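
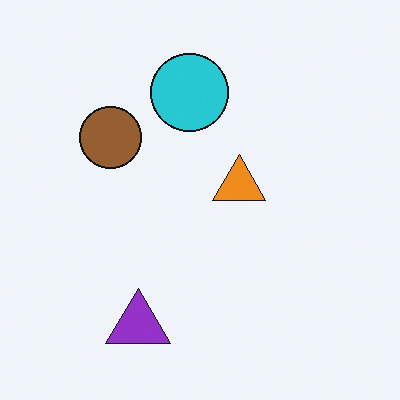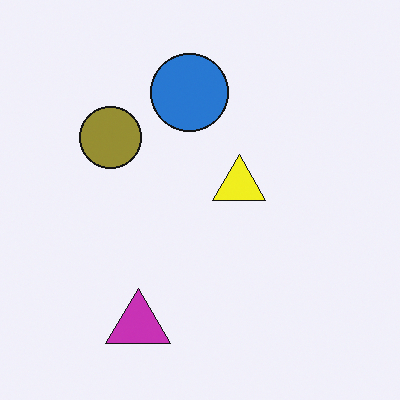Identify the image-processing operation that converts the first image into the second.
The transformation is: hue-shifted slightly.

Every shape's color has rotated by the same amount around the hue wheel — a uniform hue shift.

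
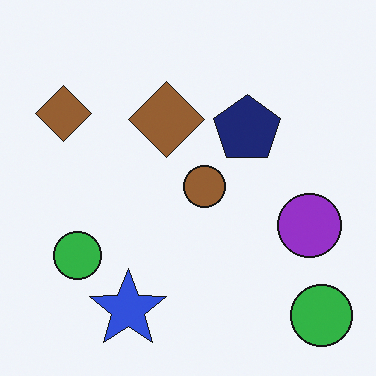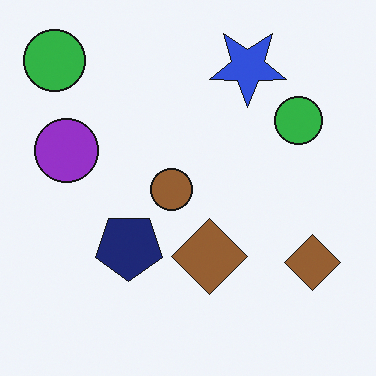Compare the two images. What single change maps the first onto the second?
The image was rotated 180°.

The blue star sits in the bottom of the first image and the top of the second — consistent with a whole-image 180° rotation.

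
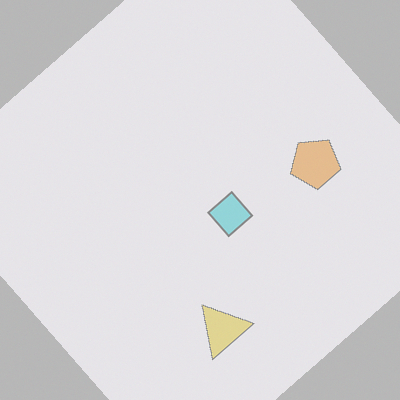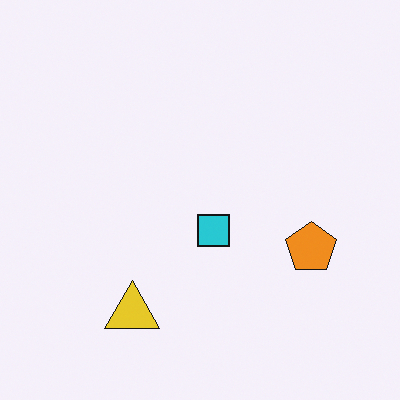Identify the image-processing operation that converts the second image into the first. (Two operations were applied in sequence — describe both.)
It was rotated counter-clockwise by a large amount — several tens of degrees, then washed out (contrast reduced).

Every shape is tilted by the same angle and the image corners show triangular fill wedges — a whole-image rotation by a non-right angle. Tones are pushed toward mid-grey across the whole image — a global contrast change.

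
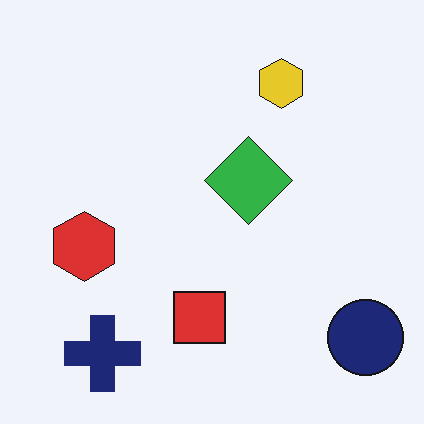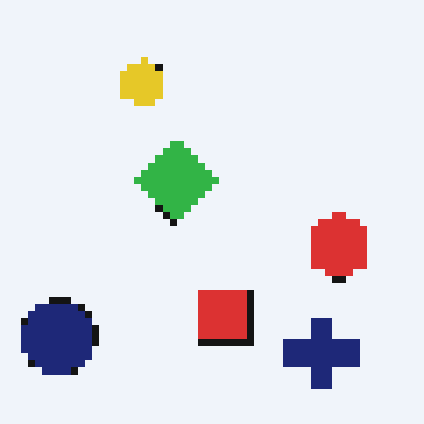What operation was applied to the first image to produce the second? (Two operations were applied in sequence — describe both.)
Pixelated into visible square blocks, then flipped horizontally (left ↔ right).

Shapes are reduced to large square blocks; fine edges and outlines are lost — a downscale-then-upscale (mosaic) effect. The navy circle is in the bottom-right of the first image and the bottom-left of the second — shapes on opposite sides of the vertical midline have swapped in a mirror flip.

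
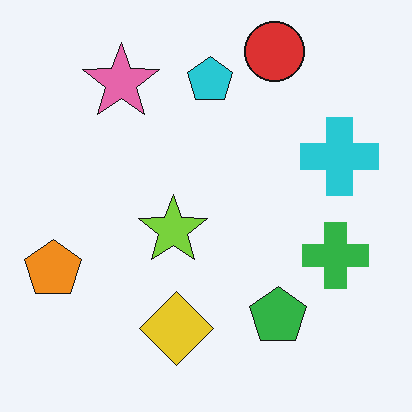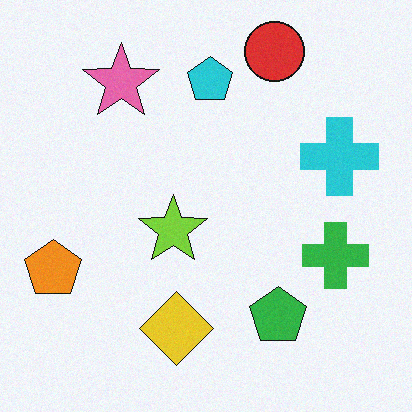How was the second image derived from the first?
The transformation is: degraded with a light layer of grain.

Random speckle covers the whole image, including the flat background.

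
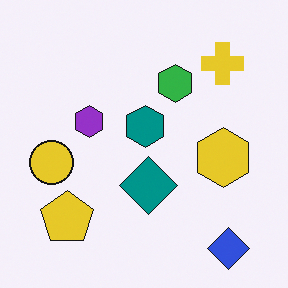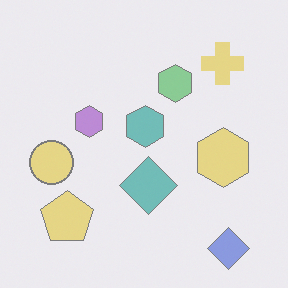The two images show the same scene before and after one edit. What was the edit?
It was washed out (contrast reduced).

Tones are pushed toward mid-grey across the whole image — a global contrast change.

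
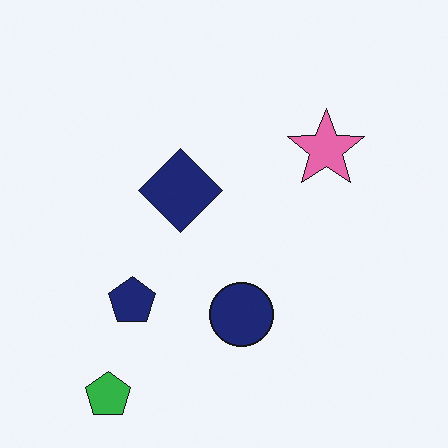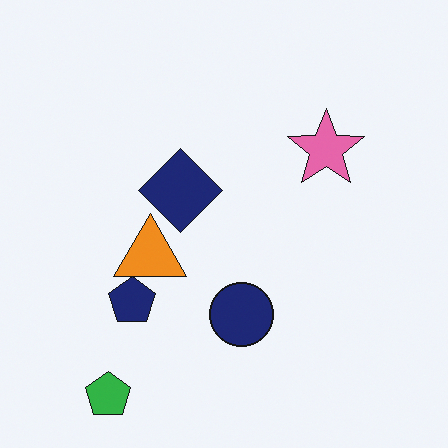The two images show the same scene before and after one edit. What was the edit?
It was overlaid with an additional orange triangle.

An orange triangle appears in the second image that is absent from the first.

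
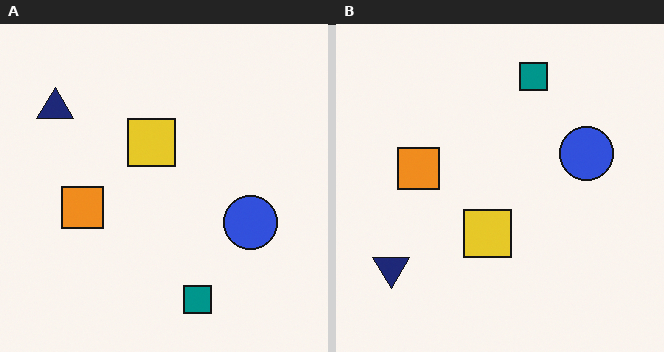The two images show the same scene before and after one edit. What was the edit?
Flipped vertically (top ↔ bottom).

The teal square is in the bottom of the left (A) image and the top of the right (B) — shapes on opposite sides of the horizontal midline have swapped in a mirror flip.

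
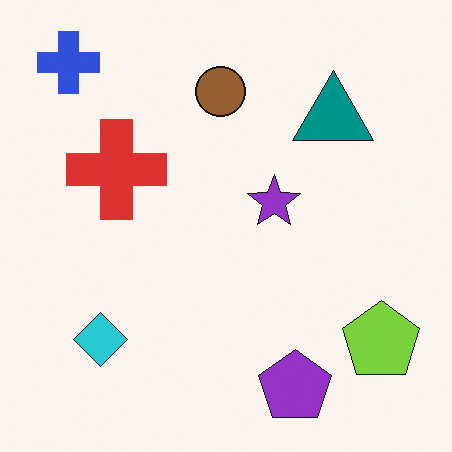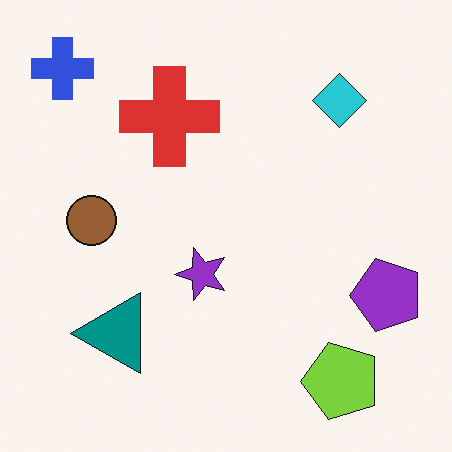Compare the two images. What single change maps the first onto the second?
The second image is the first transposed (reflected across the top-left ↔ bottom-right diagonal).

Shapes have swapped their row and column positions — what was in the top-right is now in the bottom-left — a diagonal reflection.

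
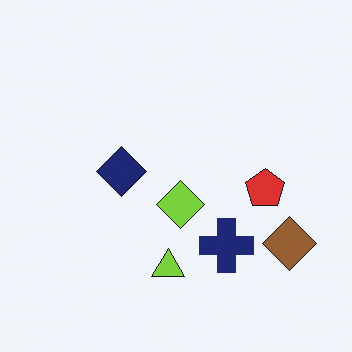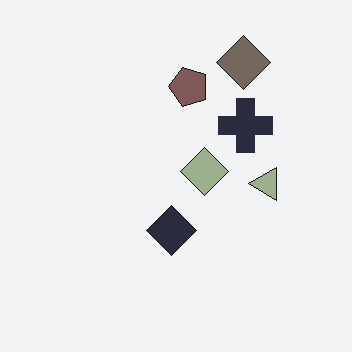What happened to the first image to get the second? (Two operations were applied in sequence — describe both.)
The second image is the first made much more muted (saturation change), then rotated 90° counter-clockwise.

All colors are more muted and greyish — a global saturation change. The brown diamond sits in the bottom-right of the first image and the top-right of the second — consistent with a whole-image 90° counter-clockwise rotation.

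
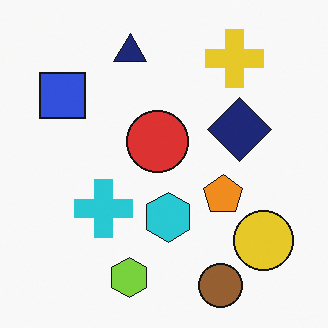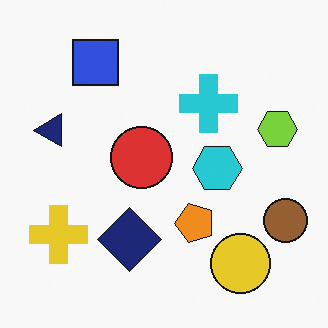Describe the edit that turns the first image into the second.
It was transposed (reflected across the top-left ↔ bottom-right diagonal).

Shapes have swapped their row and column positions — what was in the top-right is now in the bottom-left — a diagonal reflection.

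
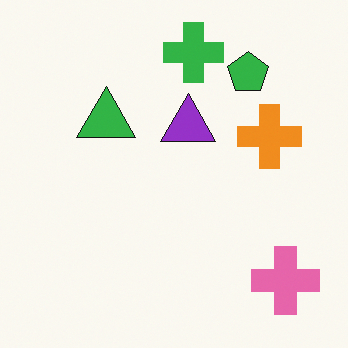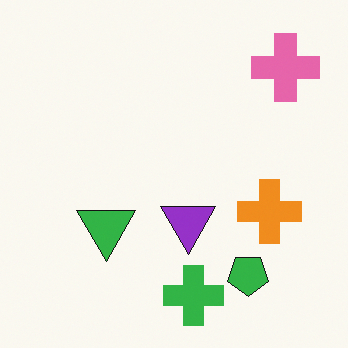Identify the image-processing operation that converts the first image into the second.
Flipped vertically (top ↔ bottom).

The green cross is in the top of the first image and the bottom of the second — shapes on opposite sides of the horizontal midline have swapped in a mirror flip.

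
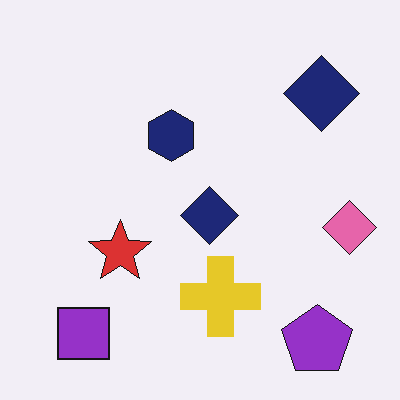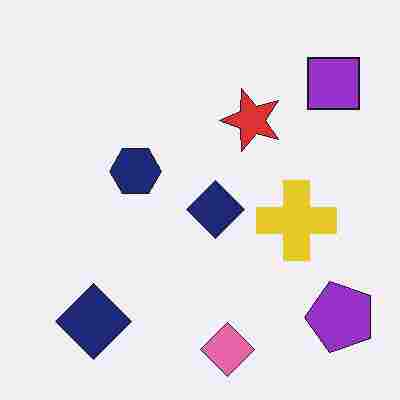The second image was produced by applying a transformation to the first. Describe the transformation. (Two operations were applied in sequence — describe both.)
Heavily JPEG-compressed with obvious blocking artifacts, then transposed (reflected across the top-left ↔ bottom-right diagonal).

Blocky 8×8 compression artifacts appear around shape edges and the flat background shows ringing — characteristic JPEG degradation. Shapes have swapped their row and column positions — what was in the top-right is now in the bottom-left — a diagonal reflection.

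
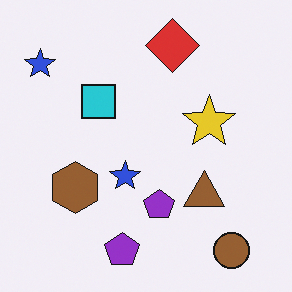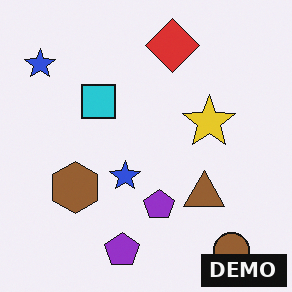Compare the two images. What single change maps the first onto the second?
Watermarked with the text "DEMO" in the lower-right corner.

A dark label reading "DEMO" appears in the lower-right corner.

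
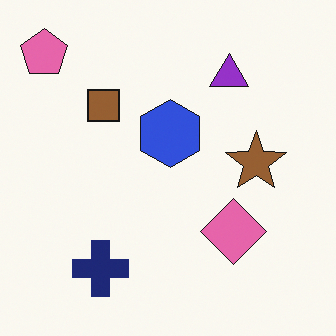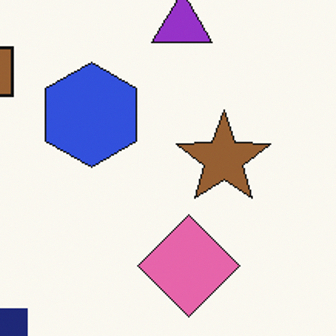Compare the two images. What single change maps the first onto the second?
Cropped to a modestly smaller region and rescaled.

The visible shapes are larger and the field of view is narrower; shapes near the original edges may be partly or wholly outside the frame — a crop-and-rescale.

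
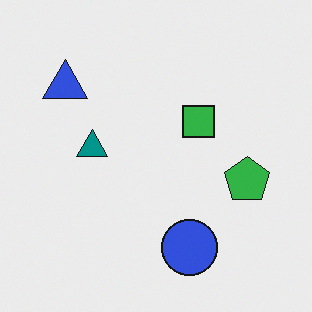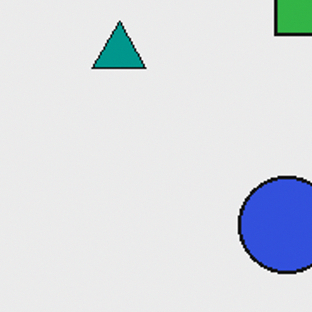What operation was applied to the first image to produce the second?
The second image is the first cropped to a noticeably smaller region and rescaled.

The visible shapes are larger and the field of view is narrower; shapes near the original edges may be partly or wholly outside the frame — a crop-and-rescale.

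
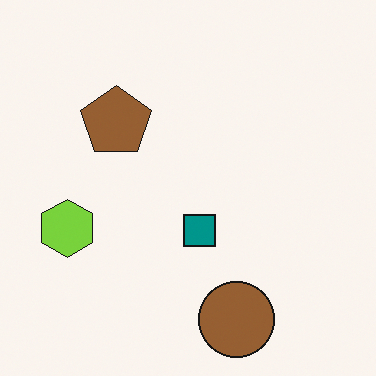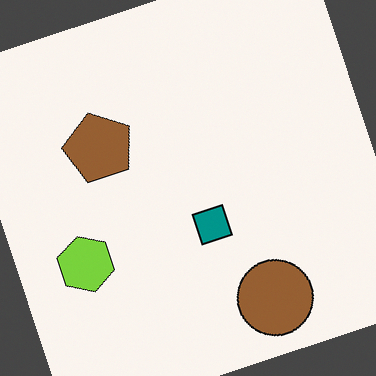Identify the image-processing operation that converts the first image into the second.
Rotated counter-clockwise by a moderate amount.

Every shape is tilted by the same angle and the image corners show triangular fill wedges — a whole-image rotation by a non-right angle.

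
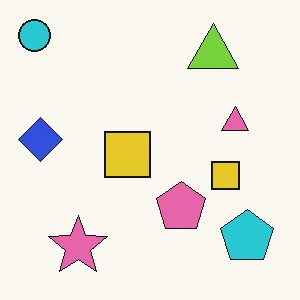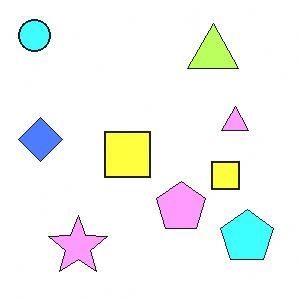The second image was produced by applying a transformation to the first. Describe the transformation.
The transformation is: brightened a lot.

Every pixel — background and shapes alike — is uniformly brightened.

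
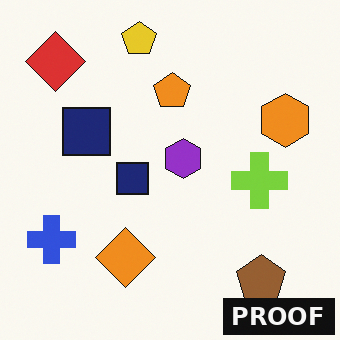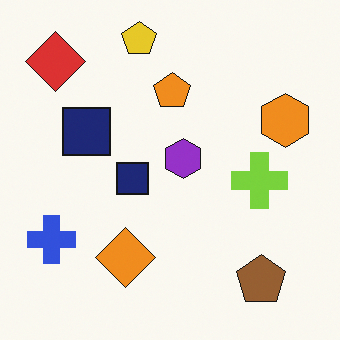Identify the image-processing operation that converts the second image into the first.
The transformation is: watermarked with the text "PROOF" in the lower-right corner.

A dark label reading "PROOF" appears in the lower-right corner.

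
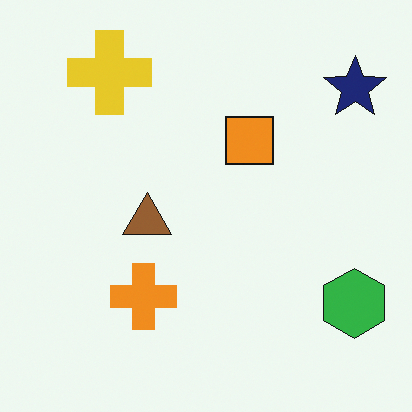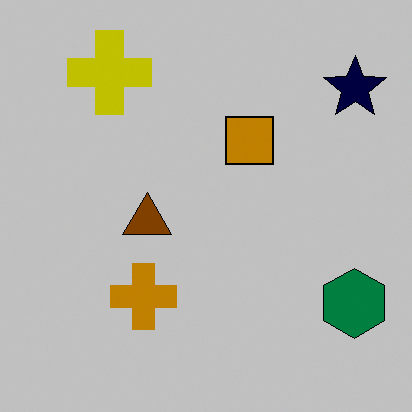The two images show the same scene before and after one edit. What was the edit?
Aggressively posterized.

Each flat color has snapped to a coarser quantized level — most visibly, the near-white background has dropped to a flat grey.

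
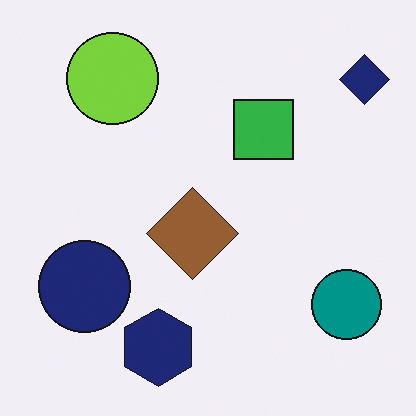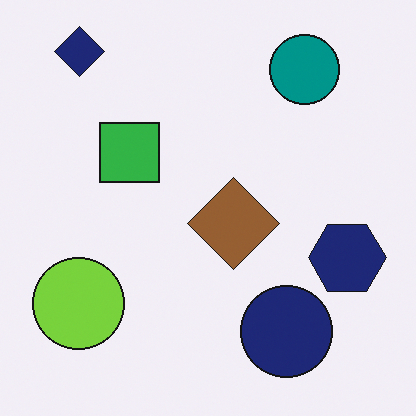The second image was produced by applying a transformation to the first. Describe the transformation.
The second image is the first rotated 90° counter-clockwise.

The navy diamond sits in the top-right of the first image and the top-left of the second — consistent with a whole-image 90° counter-clockwise rotation.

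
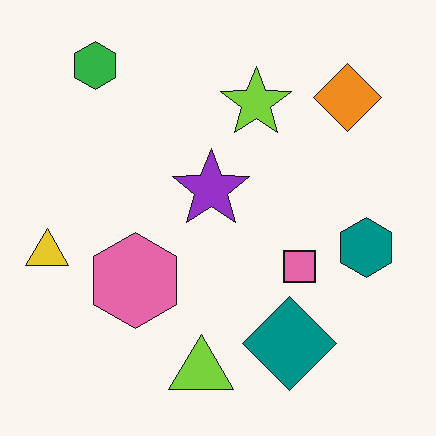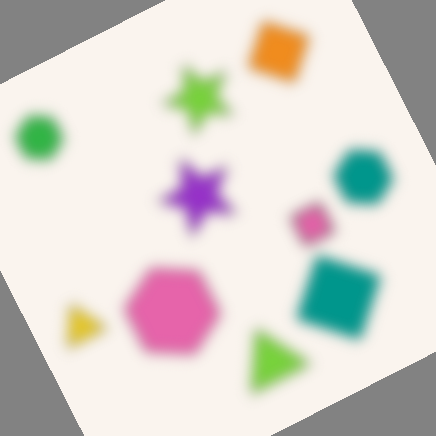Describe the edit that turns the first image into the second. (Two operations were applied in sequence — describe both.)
It was strongly gaussian-blurred, then rotated counter-clockwise by a moderate amount.

Shape edges and outlines are uniformly softened across the whole image. Every shape is tilted by the same angle and the image corners show triangular fill wedges — a whole-image rotation by a non-right angle.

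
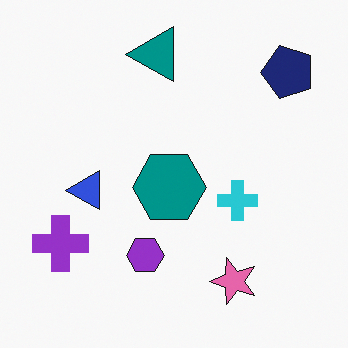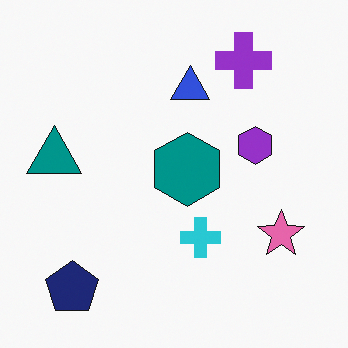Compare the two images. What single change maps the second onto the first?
The image was transposed (reflected across the top-left ↔ bottom-right diagonal).

Shapes have swapped their row and column positions — what was in the top-right is now in the bottom-left — a diagonal reflection.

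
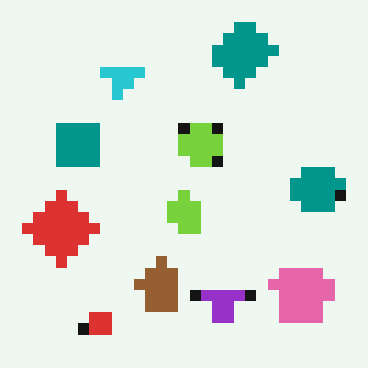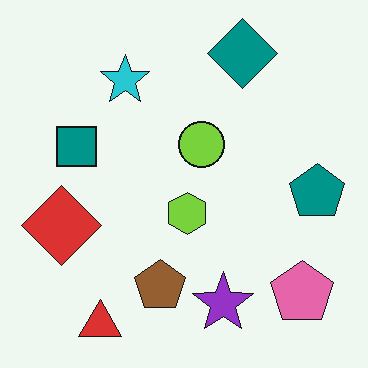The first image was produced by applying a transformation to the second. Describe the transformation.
Coarsely pixelated.

Shapes are reduced to large square blocks; fine edges and outlines are lost — a downscale-then-upscale (mosaic) effect.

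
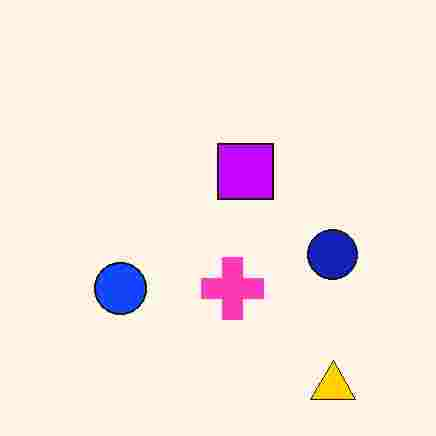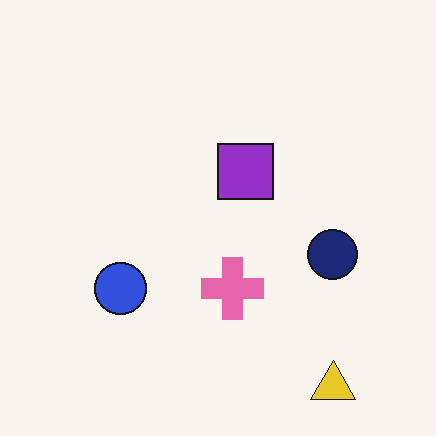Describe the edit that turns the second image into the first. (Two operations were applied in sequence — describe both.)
This is the original image heavily oversaturated, then heavily JPEG-compressed with obvious blocking artifacts.

All colors are more vivid — a global saturation change. Blocky 8×8 compression artifacts appear around shape edges and the flat background shows ringing — characteristic JPEG degradation.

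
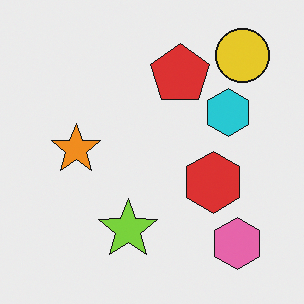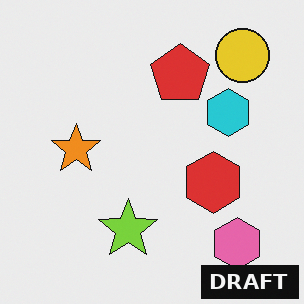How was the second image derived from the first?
The image was watermarked with the text "DRAFT" in the lower-right corner.

A dark label reading "DRAFT" appears in the lower-right corner.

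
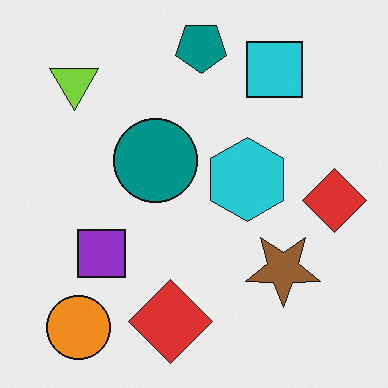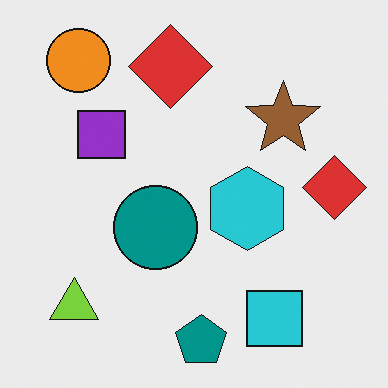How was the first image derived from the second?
The first image is the second flipped vertically (top ↔ bottom).

The teal pentagon is in the bottom of the second image and the top of the first — shapes on opposite sides of the horizontal midline have swapped in a mirror flip.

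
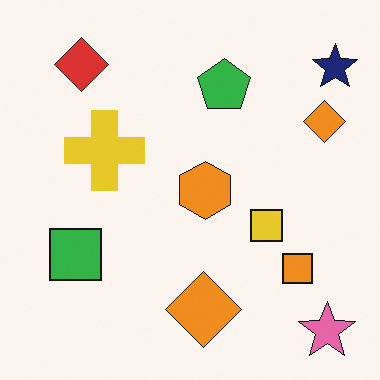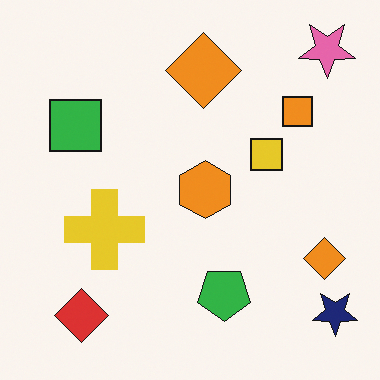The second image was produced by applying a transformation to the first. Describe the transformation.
The second image is the first flipped vertically (top ↔ bottom).

The pink star is in the bottom-right of the first image and the top-right of the second — shapes on opposite sides of the horizontal midline have swapped in a mirror flip.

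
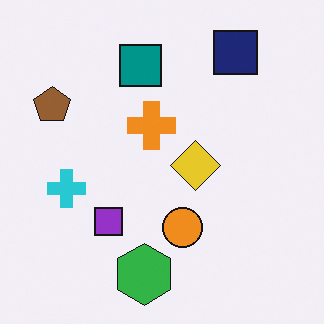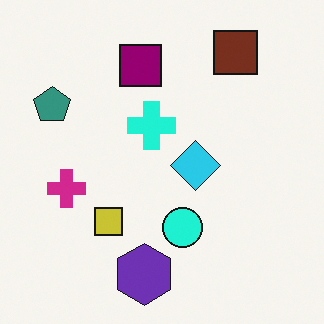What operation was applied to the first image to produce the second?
This is the original image hue-shifted by a moderate amount.

Every shape's color has rotated by the same amount around the hue wheel — a uniform hue shift.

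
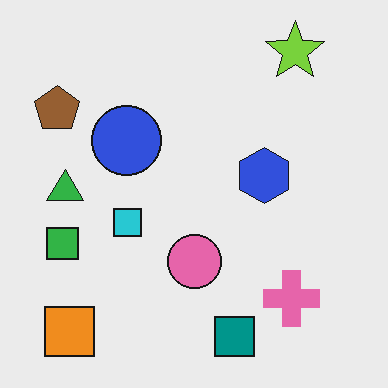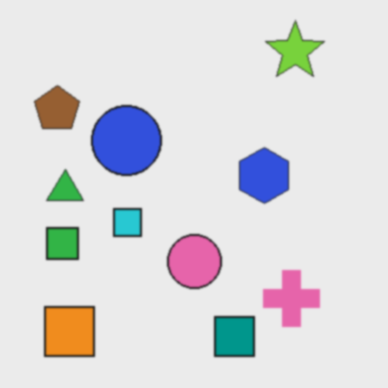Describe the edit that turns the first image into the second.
It was given a subtle gaussian blur.

Shape edges and outlines are uniformly softened across the whole image.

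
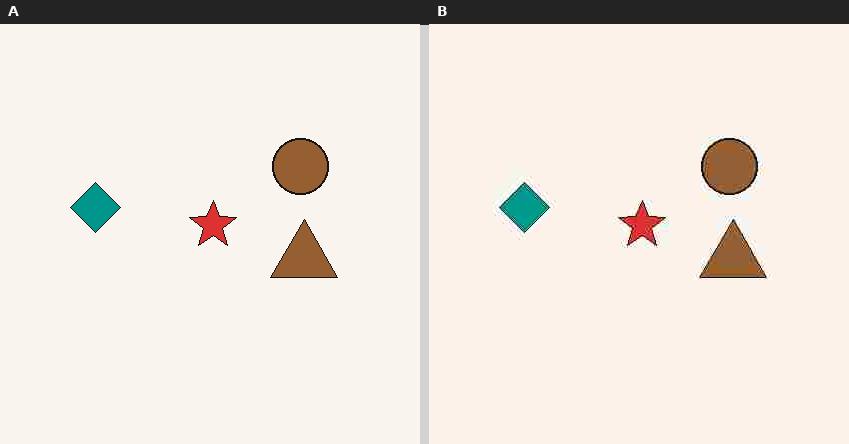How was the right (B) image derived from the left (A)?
This is the original image heavily JPEG-compressed with obvious blocking artifacts.

Blocky 8×8 compression artifacts appear around shape edges and the flat background shows ringing — characteristic JPEG degradation.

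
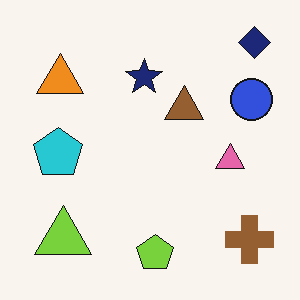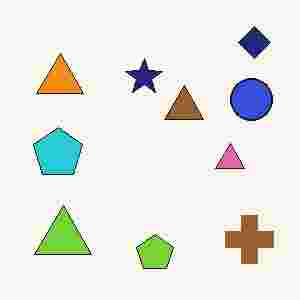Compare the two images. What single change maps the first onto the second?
This is the original image degraded with heavy JPEG compression.

Blocky 8×8 compression artifacts appear around shape edges and the flat background shows ringing — characteristic JPEG degradation.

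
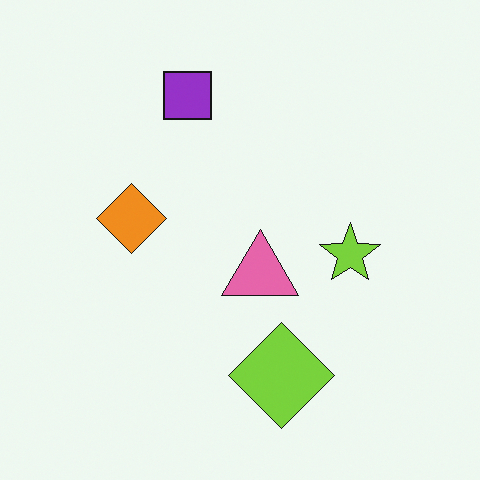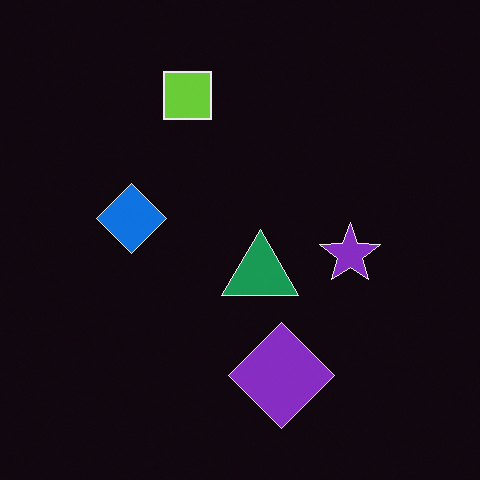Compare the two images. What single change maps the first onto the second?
The second image is the first color-inverted (negative).

The light background has become dark and every shape's color is its complement — a photographic negative.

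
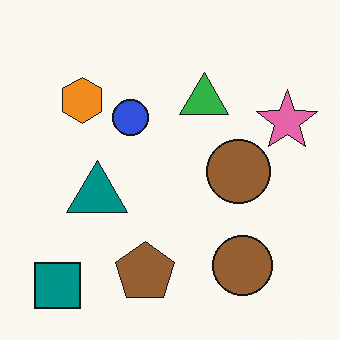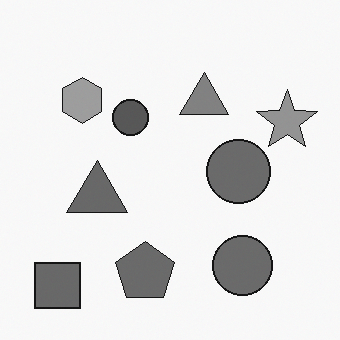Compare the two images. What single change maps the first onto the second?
The image was converted to grayscale.

All color is removed — every shape is now a shade of grey.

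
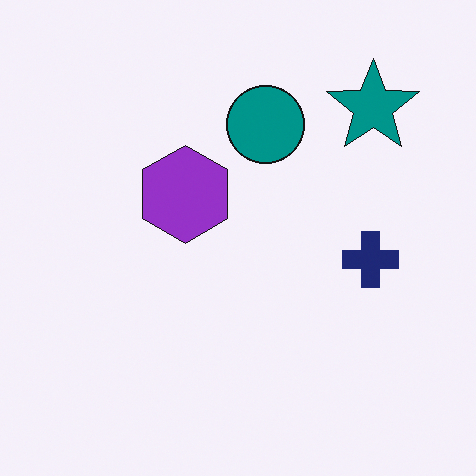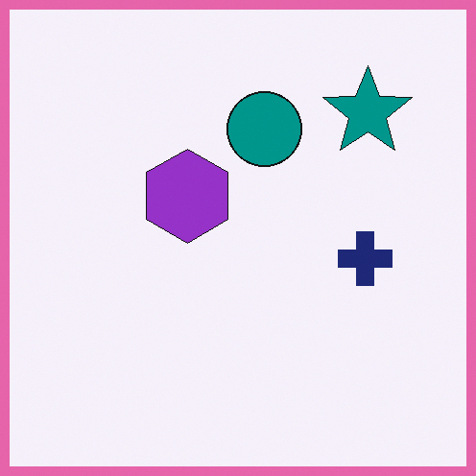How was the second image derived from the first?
The image was framed with a pink border.

A solid pink frame runs around the edge of the second image, with the content slightly shrunk inside it.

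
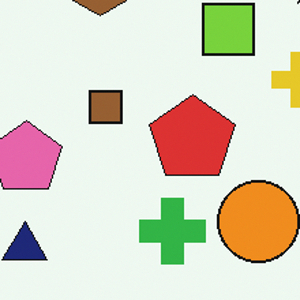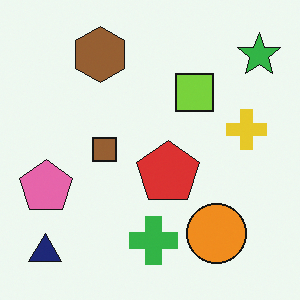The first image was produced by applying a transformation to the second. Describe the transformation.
This is the original image cropped slightly and scaled back up.

The visible shapes are larger and the field of view is narrower; shapes near the original edges may be partly or wholly outside the frame — a crop-and-rescale.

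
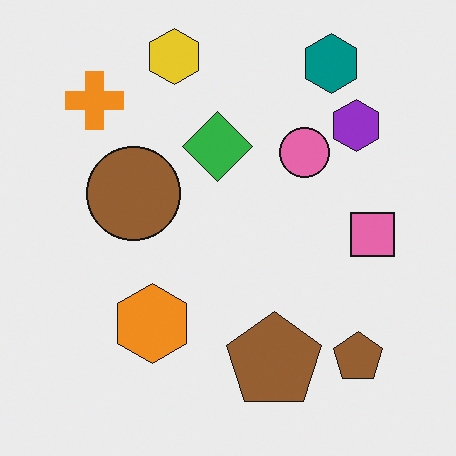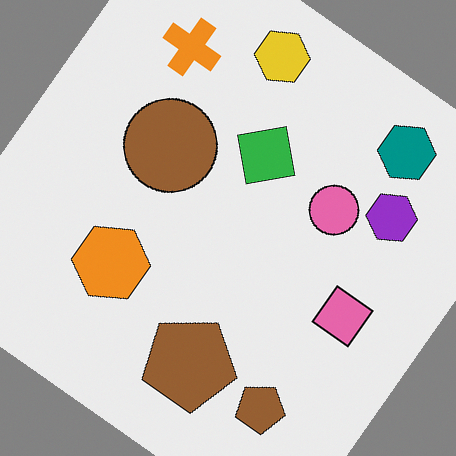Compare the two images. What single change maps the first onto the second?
The transformation is: rotated clockwise by a large amount — several tens of degrees.

Every shape is tilted by the same angle and the image corners show triangular fill wedges — a whole-image rotation by a non-right angle.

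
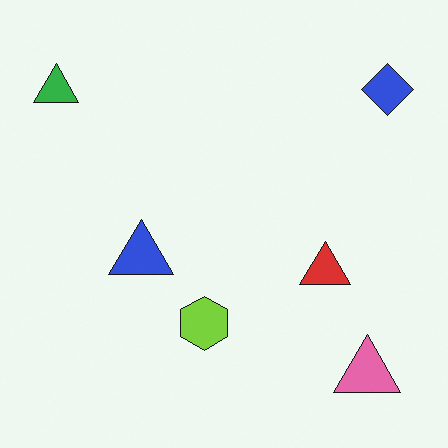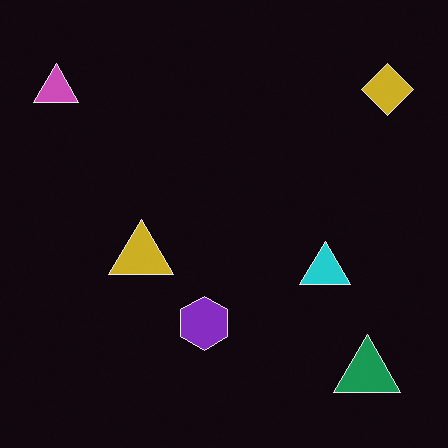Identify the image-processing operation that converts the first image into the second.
The second image is the first color-inverted (negative).

The light background has become dark and every shape's color is its complement — a photographic negative.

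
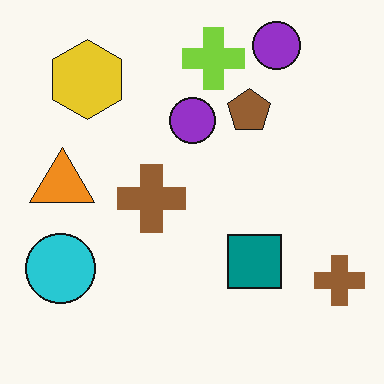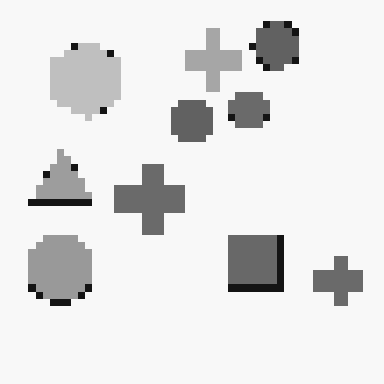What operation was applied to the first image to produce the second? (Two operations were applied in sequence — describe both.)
This is the original image converted to grayscale, then moderately pixelated.

All color is removed — every shape is now a shade of grey. Shapes are reduced to large square blocks; fine edges and outlines are lost — a downscale-then-upscale (mosaic) effect.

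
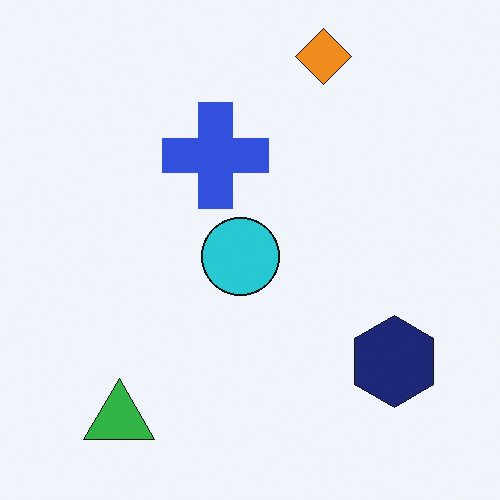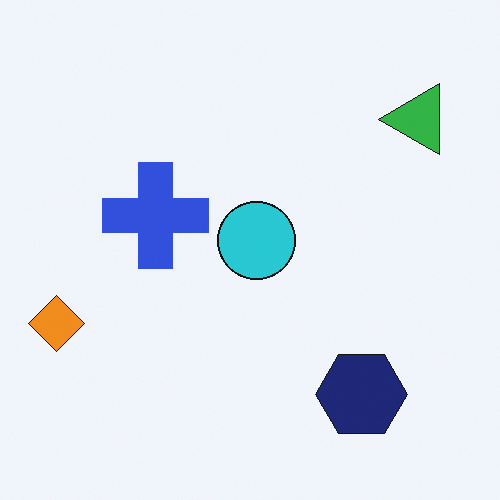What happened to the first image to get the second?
The transformation is: transposed (reflected across the top-left ↔ bottom-right diagonal).

Shapes have swapped their row and column positions — what was in the top-right is now in the bottom-left — a diagonal reflection.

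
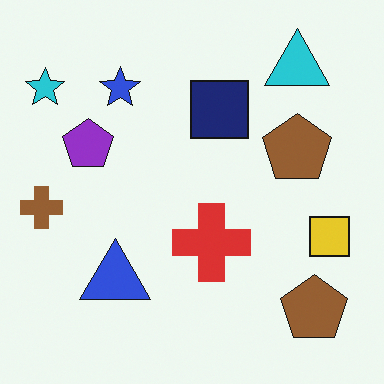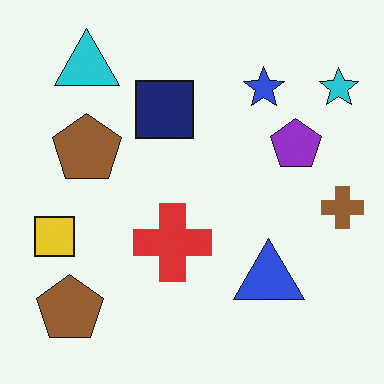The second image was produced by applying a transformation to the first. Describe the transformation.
Flipped horizontally (left ↔ right).

The brown cross is in the left of the first image and the right of the second — shapes on opposite sides of the vertical midline have swapped in a mirror flip.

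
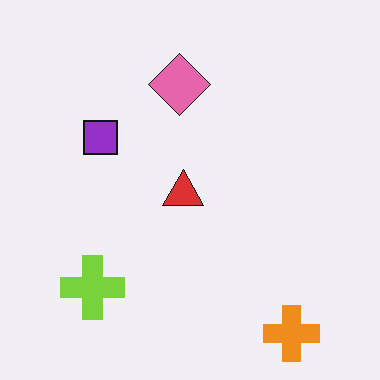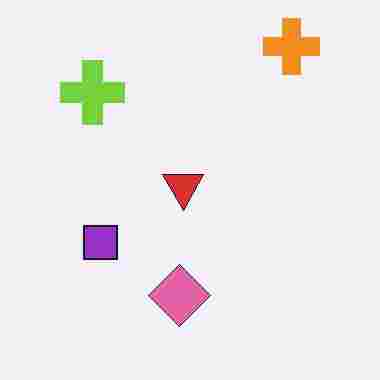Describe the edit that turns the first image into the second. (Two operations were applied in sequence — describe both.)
This is the original image flipped vertically (top ↔ bottom), then degraded with heavy JPEG compression.

The orange cross is in the bottom-right of the first image and the top-right of the second — shapes on opposite sides of the horizontal midline have swapped in a mirror flip. Blocky 8×8 compression artifacts appear around shape edges and the flat background shows ringing — characteristic JPEG degradation.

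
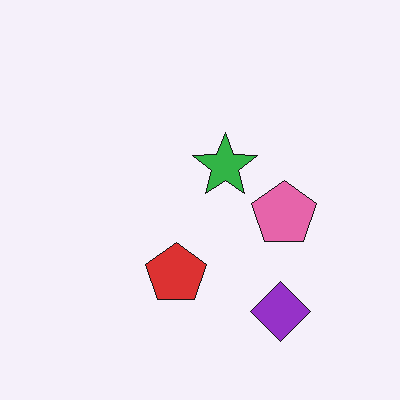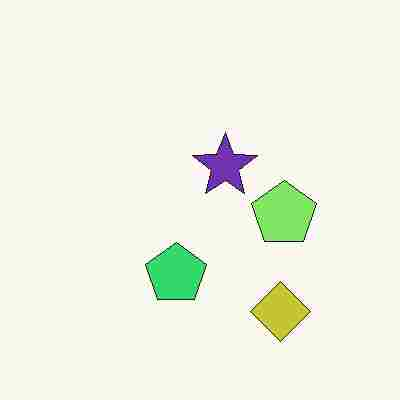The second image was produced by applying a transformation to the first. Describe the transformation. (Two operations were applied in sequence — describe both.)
It was hue-shifted by a moderate amount, then heavily JPEG-compressed with obvious blocking artifacts.

Every shape's color has rotated by the same amount around the hue wheel — a uniform hue shift. Blocky 8×8 compression artifacts appear around shape edges and the flat background shows ringing — characteristic JPEG degradation.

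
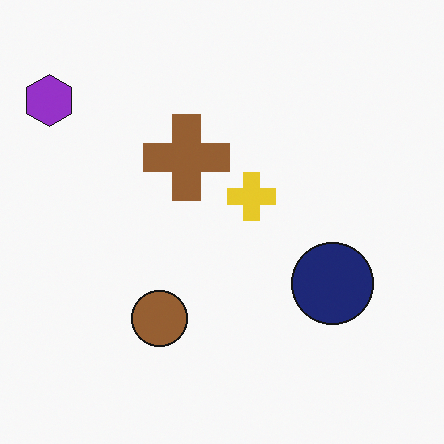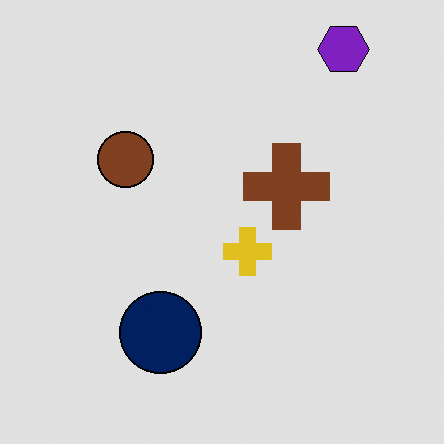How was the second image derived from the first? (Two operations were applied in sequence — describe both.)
The second image is the first rotated 90° clockwise, then posterized to a reduced palette.

The purple hexagon sits in the top-left of the first image and the top-right of the second — consistent with a whole-image 90° clockwise rotation. Each flat color has snapped to a coarser quantized level — most visibly, the near-white background has dropped to a flat grey.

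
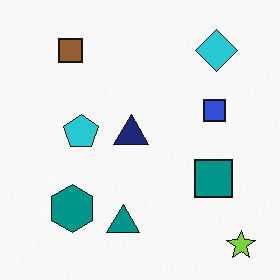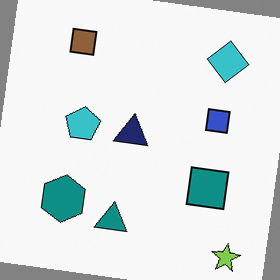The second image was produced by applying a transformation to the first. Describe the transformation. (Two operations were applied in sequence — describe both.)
The transformation is: slightly desaturated, then rotated clockwise by a small amount.

All colors are more muted and greyish — a global saturation change. Every shape is tilted by the same angle and the image corners show triangular fill wedges — a whole-image rotation by a non-right angle.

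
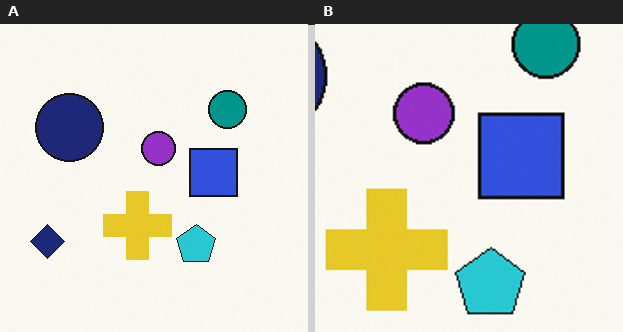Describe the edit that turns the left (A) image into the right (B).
It was cropped to a noticeably smaller region and rescaled.

The visible shapes are larger and the field of view is narrower; shapes near the original edges may be partly or wholly outside the frame — a crop-and-rescale.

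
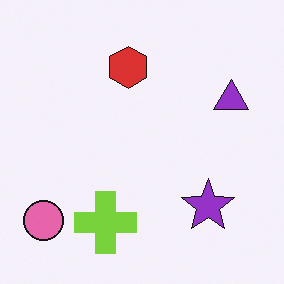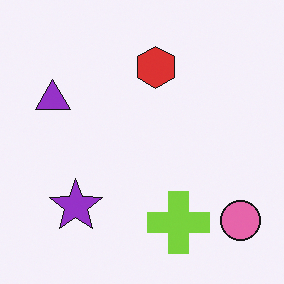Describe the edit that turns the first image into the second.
The transformation is: flipped horizontally (left ↔ right).

The pink circle is in the bottom-left of the first image and the bottom-right of the second — shapes on opposite sides of the vertical midline have swapped in a mirror flip.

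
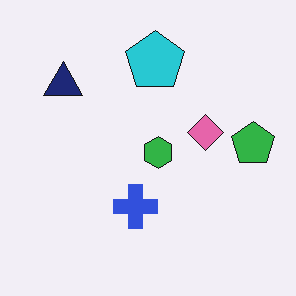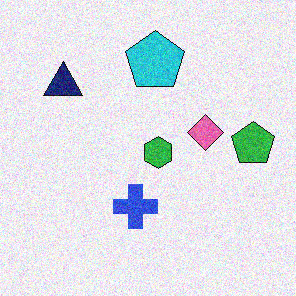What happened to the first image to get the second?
This is the original image degraded with visible gaussian noise.

Random speckle covers the whole image, including the flat background.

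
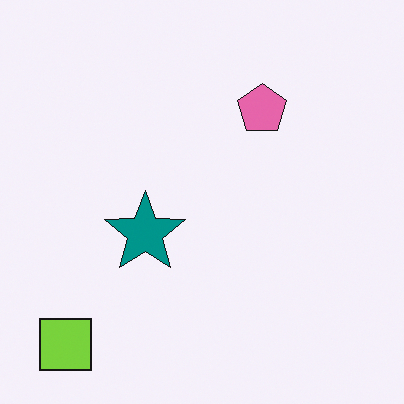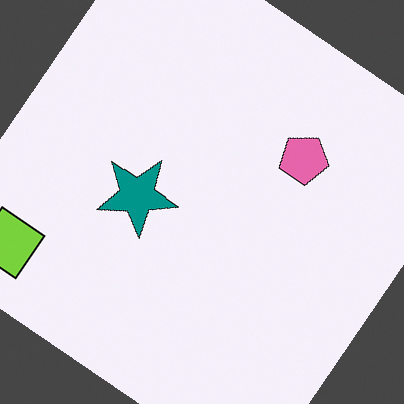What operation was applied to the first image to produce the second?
Rotated clockwise by a large amount — several tens of degrees.

Every shape is tilted by the same angle and the image corners show triangular fill wedges — a whole-image rotation by a non-right angle.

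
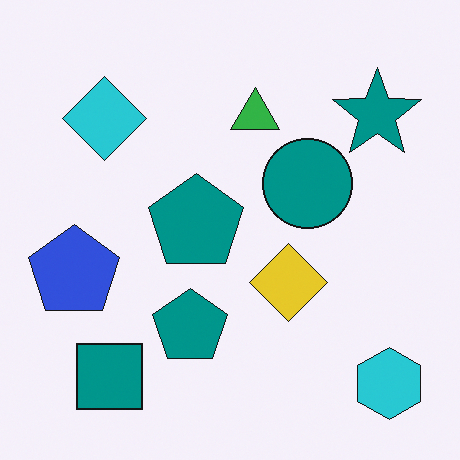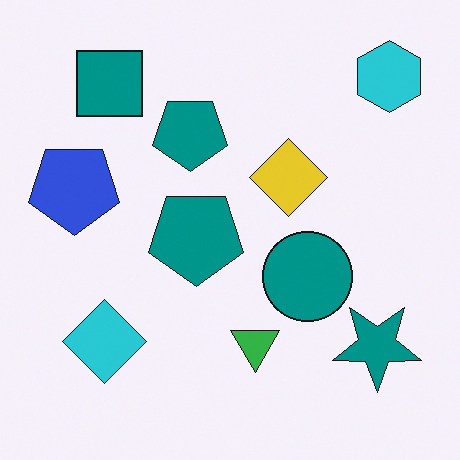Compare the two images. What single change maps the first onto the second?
The transformation is: flipped vertically (top ↔ bottom).

The cyan hexagon is in the bottom-right of the first image and the top-right of the second — shapes on opposite sides of the horizontal midline have swapped in a mirror flip.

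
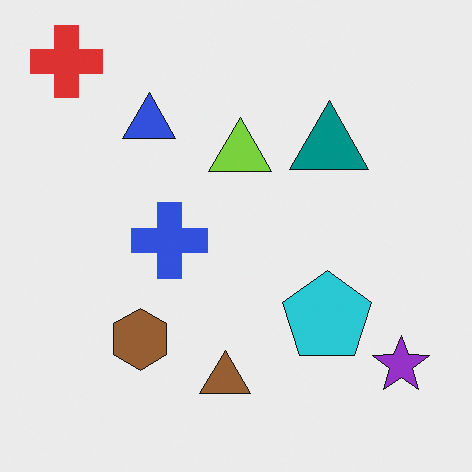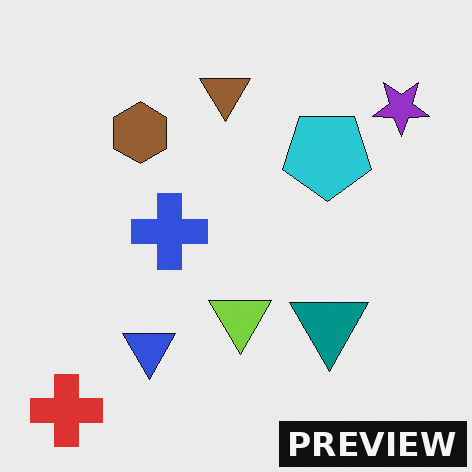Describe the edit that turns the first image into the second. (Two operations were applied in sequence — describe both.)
The transformation is: flipped vertically (top ↔ bottom), then watermarked with the text "PREVIEW" in the lower-right corner.

The red cross is in the top-left of the first image and the bottom-left of the second — shapes on opposite sides of the horizontal midline have swapped in a mirror flip. A dark label reading "PREVIEW" appears in the lower-right corner.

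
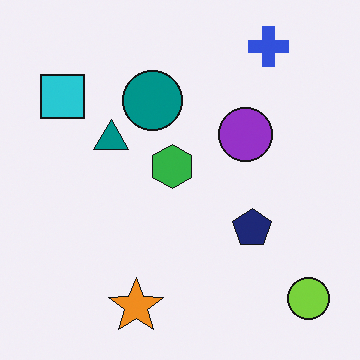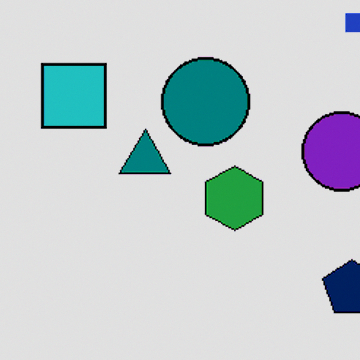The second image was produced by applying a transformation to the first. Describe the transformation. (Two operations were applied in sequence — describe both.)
The second image is the first cropped to a modestly smaller region and rescaled, then moderately posterized.

The visible shapes are larger and the field of view is narrower; shapes near the original edges may be partly or wholly outside the frame — a crop-and-rescale. Each flat color has snapped to a coarser quantized level — most visibly, the near-white background has dropped to a flat grey.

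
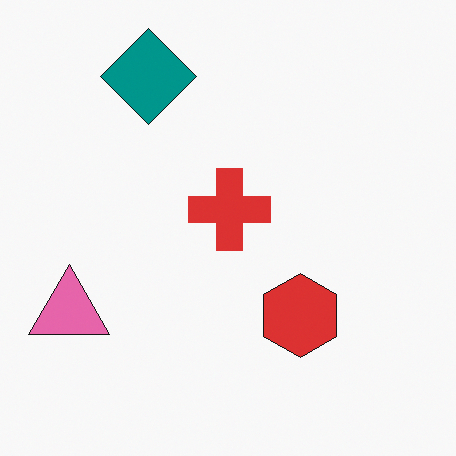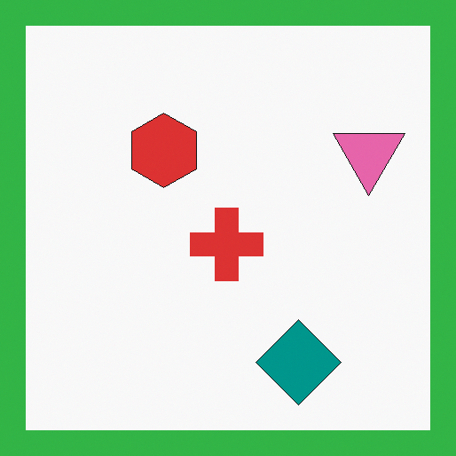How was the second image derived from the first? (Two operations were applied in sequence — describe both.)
Rotated 180°, then framed with a green border.

The pink triangle sits in the bottom-left of the first image and the top-right of the second — consistent with a whole-image 180° rotation. A solid green frame runs around the edge of the second image, with the content slightly shrunk inside it.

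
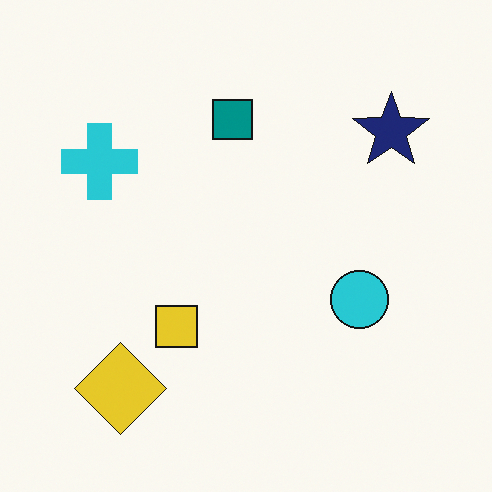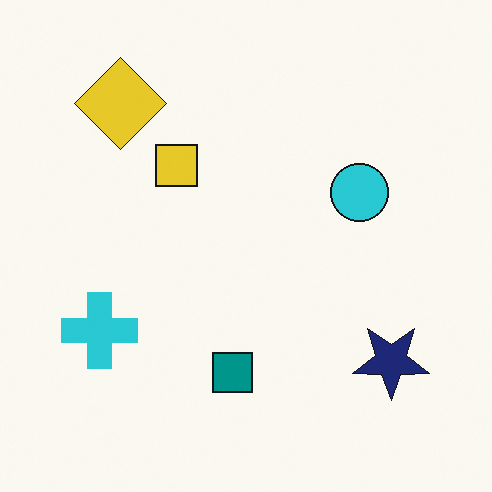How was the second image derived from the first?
It was flipped vertically (top ↔ bottom).

The yellow diamond is in the bottom-left of the first image and the top-left of the second — shapes on opposite sides of the horizontal midline have swapped in a mirror flip.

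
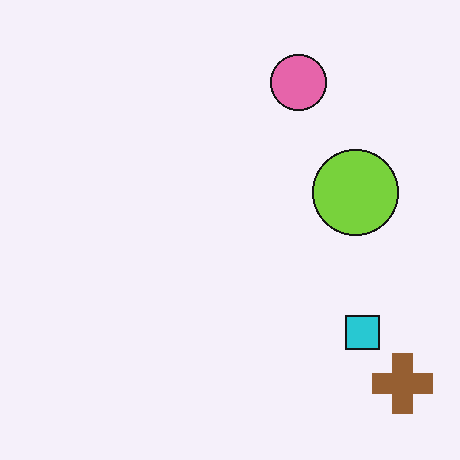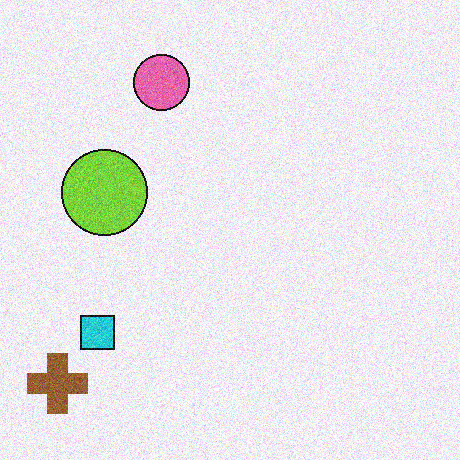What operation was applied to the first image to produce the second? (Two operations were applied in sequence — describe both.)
The second image is the first degraded with moderate additive noise, then flipped horizontally (left ↔ right).

Random speckle covers the whole image, including the flat background. The brown cross is in the bottom-right of the first image and the bottom-left of the second — shapes on opposite sides of the vertical midline have swapped in a mirror flip.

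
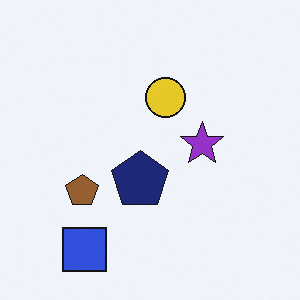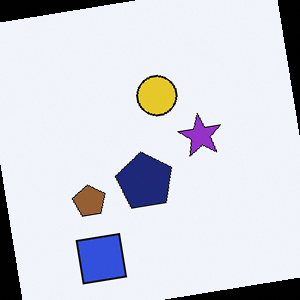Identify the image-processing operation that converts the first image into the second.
It was rotated counter-clockwise by a slight angle.

Every shape is tilted by the same angle and the image corners show triangular fill wedges — a whole-image rotation by a non-right angle.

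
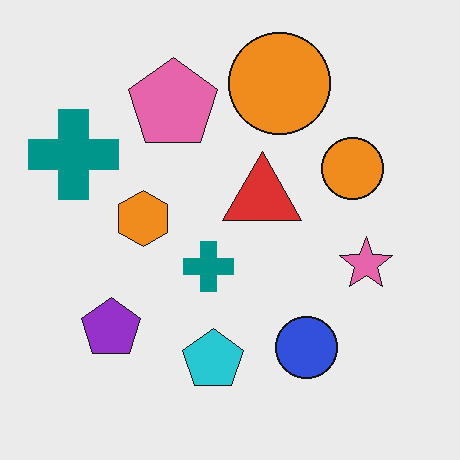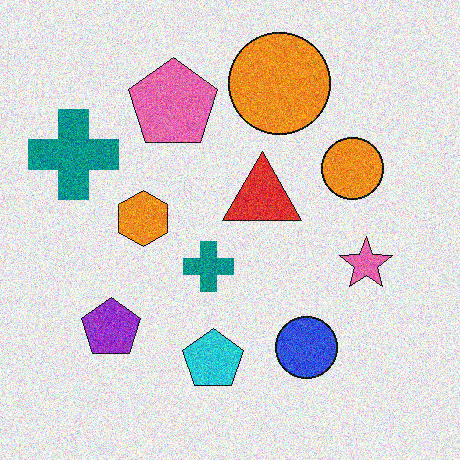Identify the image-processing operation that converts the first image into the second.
The transformation is: degraded with moderate additive noise.

Random speckle covers the whole image, including the flat background.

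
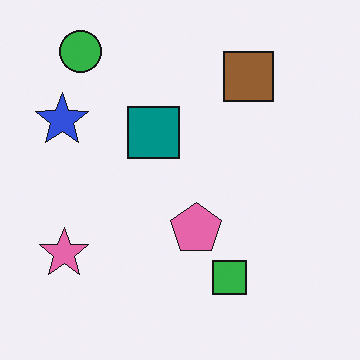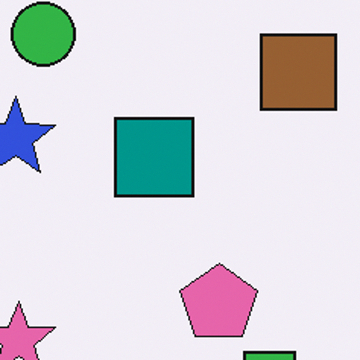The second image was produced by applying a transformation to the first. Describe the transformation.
The second image is the first cropped slightly and scaled back up.

The visible shapes are larger and the field of view is narrower; shapes near the original edges may be partly or wholly outside the frame — a crop-and-rescale.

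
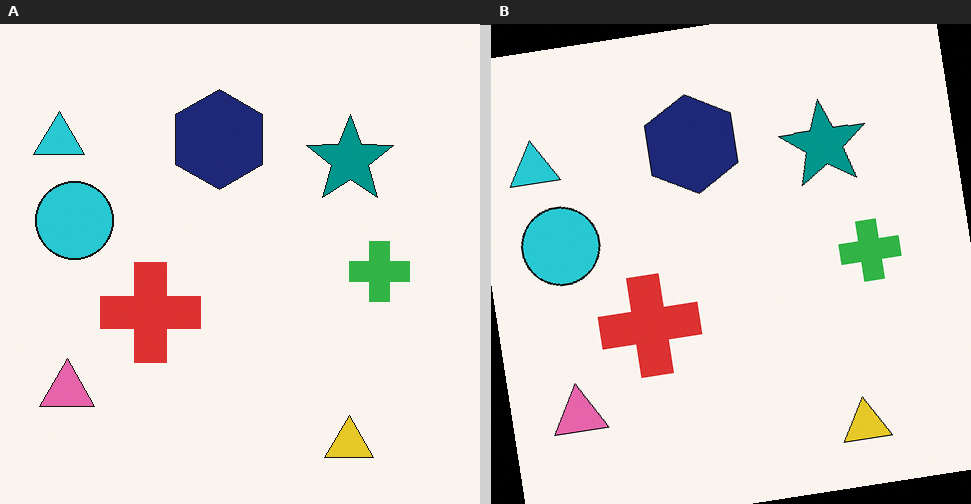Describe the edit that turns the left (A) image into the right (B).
The image was rotated counter-clockwise by a small amount.

Every shape is tilted by the same angle and the image corners show triangular fill wedges — a whole-image rotation by a non-right angle.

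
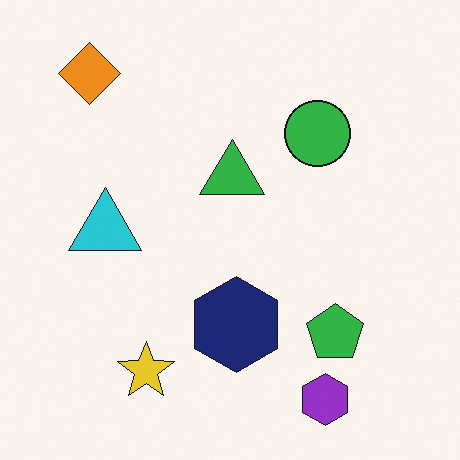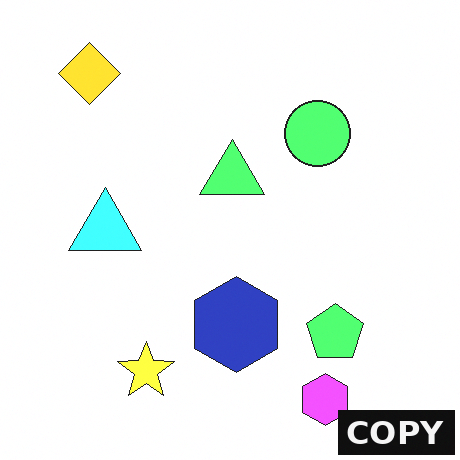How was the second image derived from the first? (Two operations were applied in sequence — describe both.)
It was noticeably brightened, then watermarked with the text "COPY" in the lower-right corner.

Every pixel — background and shapes alike — is uniformly brightened. A dark label reading "COPY" appears in the lower-right corner.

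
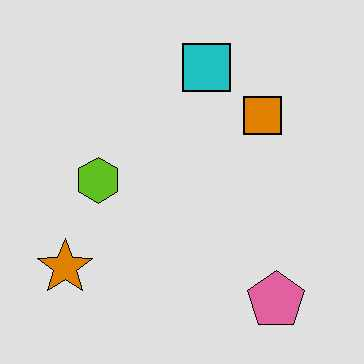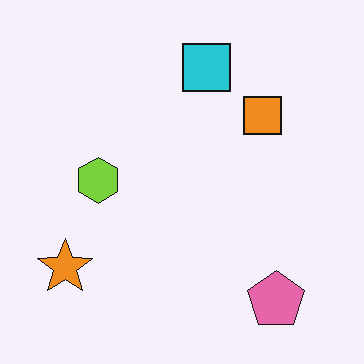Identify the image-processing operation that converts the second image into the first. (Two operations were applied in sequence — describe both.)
The transformation is: posterized to a reduced palette, then JPEG-compressed with visible artifacts.

Each flat color has snapped to a coarser quantized level — most visibly, the near-white background has dropped to a flat grey. Blocky 8×8 compression artifacts appear around shape edges and the flat background shows ringing — characteristic JPEG degradation.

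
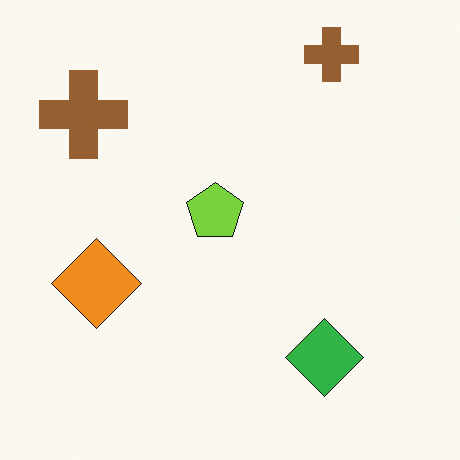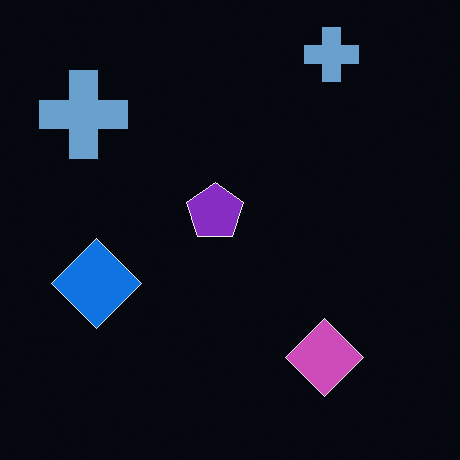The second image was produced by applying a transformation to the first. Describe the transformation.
The image was color-inverted (negative).

The light background has become dark and every shape's color is its complement — a photographic negative.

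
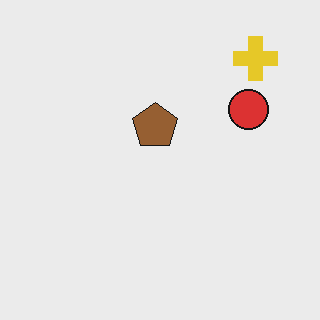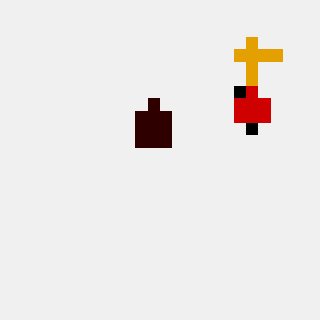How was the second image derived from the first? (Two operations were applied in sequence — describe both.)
The image was coarsely pixelated, then given much higher contrast.

Shapes are reduced to large square blocks; fine edges and outlines are lost — a downscale-then-upscale (mosaic) effect. Tones are pushed away from mid-grey across the whole image — a global contrast change.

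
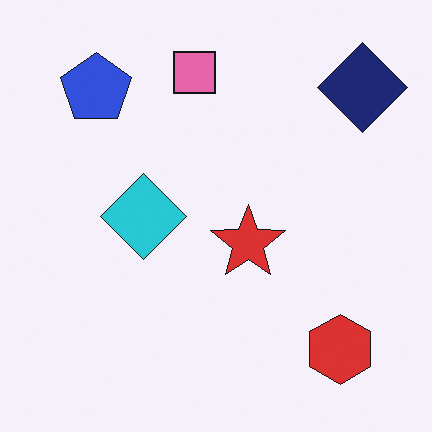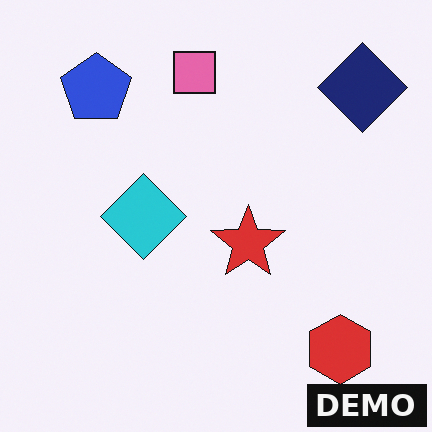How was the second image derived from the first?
The second image is the first watermarked with the text "DEMO" in the lower-right corner.

A dark label reading "DEMO" appears in the lower-right corner.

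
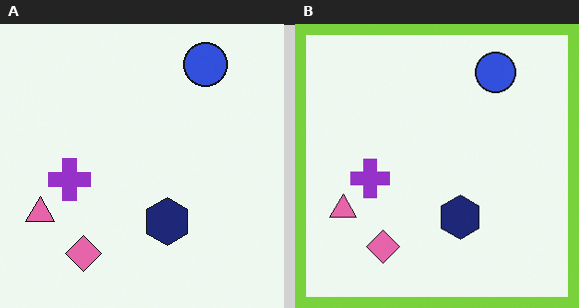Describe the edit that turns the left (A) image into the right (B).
This is the original image framed with a lime border.

A solid lime frame runs around the edge of the right (B) image, with the content slightly shrunk inside it.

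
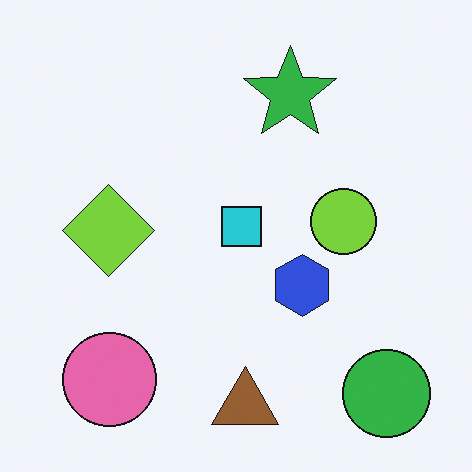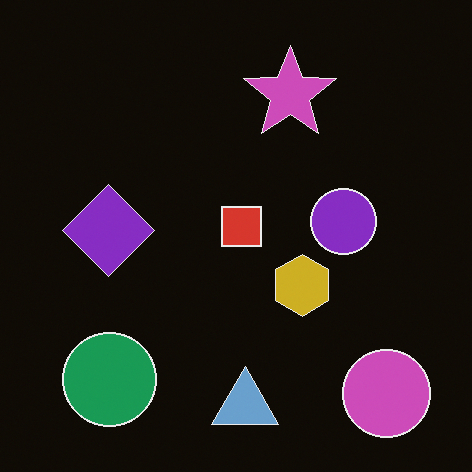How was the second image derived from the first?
This is the original image color-inverted (negative).

The light background has become dark and every shape's color is its complement — a photographic negative.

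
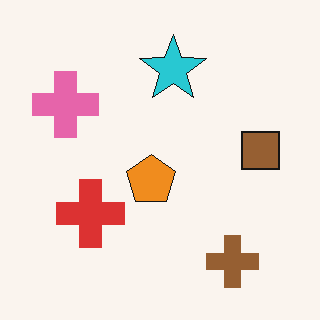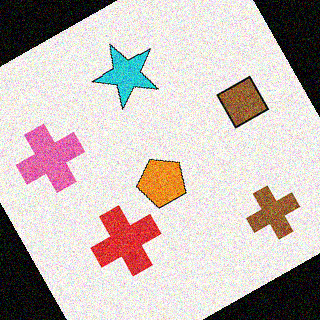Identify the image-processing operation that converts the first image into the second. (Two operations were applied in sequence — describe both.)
This is the original image rotated counter-clockwise by a moderate amount, then degraded with moderate additive noise.

Every shape is tilted by the same angle and the image corners show triangular fill wedges — a whole-image rotation by a non-right angle. Random speckle covers the whole image, including the flat background.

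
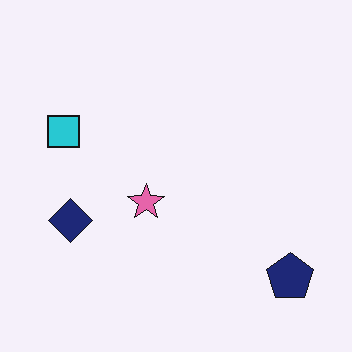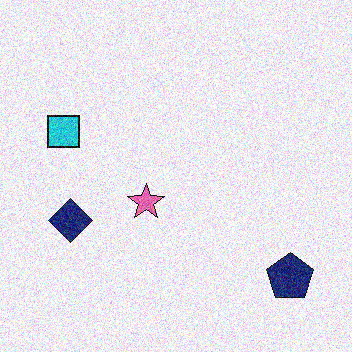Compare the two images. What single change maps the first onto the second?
It was degraded with heavy additive noise.

Random speckle covers the whole image, including the flat background.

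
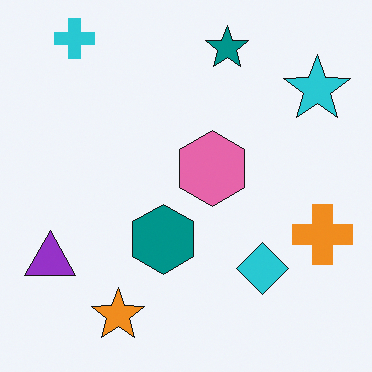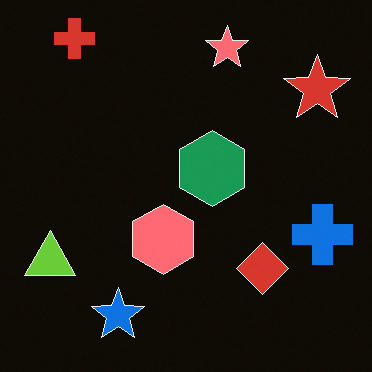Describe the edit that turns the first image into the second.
The transformation is: color-inverted (negative).

The light background has become dark and every shape's color is its complement — a photographic negative.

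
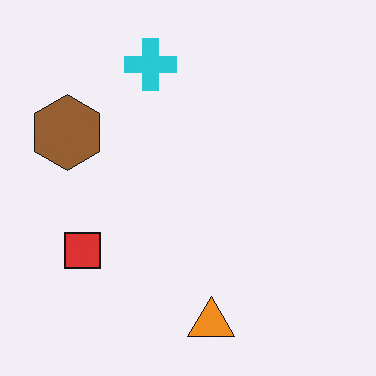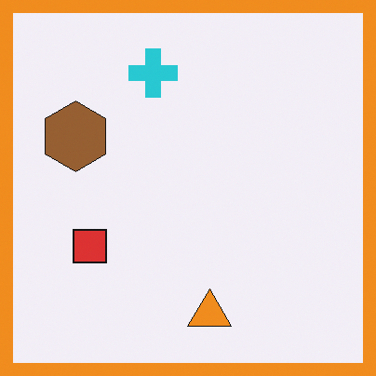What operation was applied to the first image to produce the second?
The transformation is: framed with a orange border.

A solid orange frame runs around the edge of the second image, with the content slightly shrunk inside it.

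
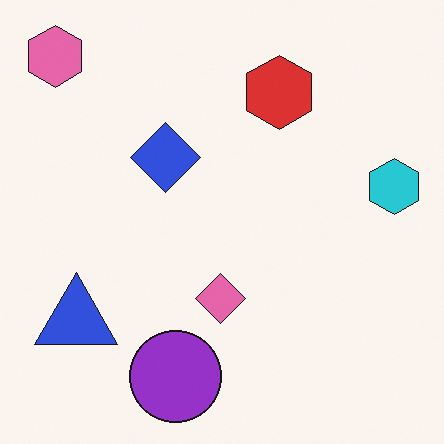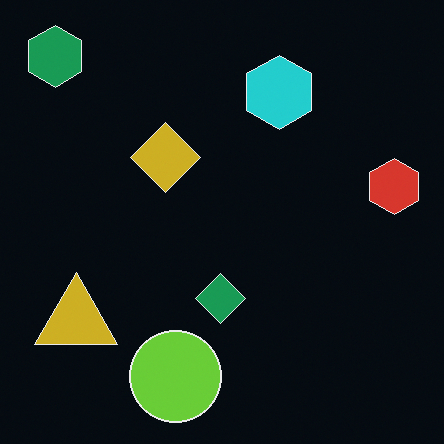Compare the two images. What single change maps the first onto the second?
It was color-inverted (negative).

The light background has become dark and every shape's color is its complement — a photographic negative.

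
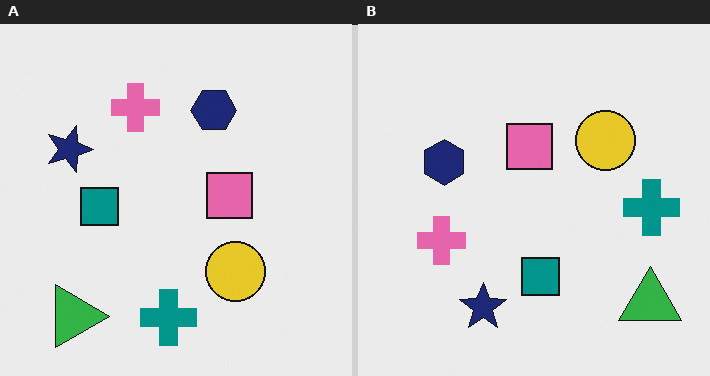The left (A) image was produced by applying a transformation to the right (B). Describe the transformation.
The image was rotated 90° clockwise.

The green triangle sits in the bottom-right of the right (B) image and the bottom-left of the left (A) — consistent with a whole-image 90° clockwise rotation.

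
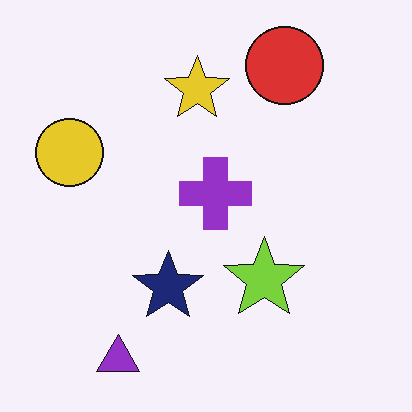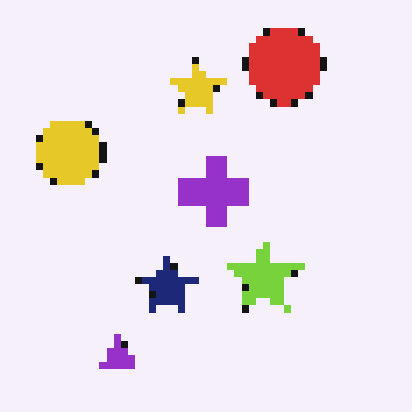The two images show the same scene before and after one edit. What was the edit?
The transformation is: moderately pixelated.

Shapes are reduced to large square blocks; fine edges and outlines are lost — a downscale-then-upscale (mosaic) effect.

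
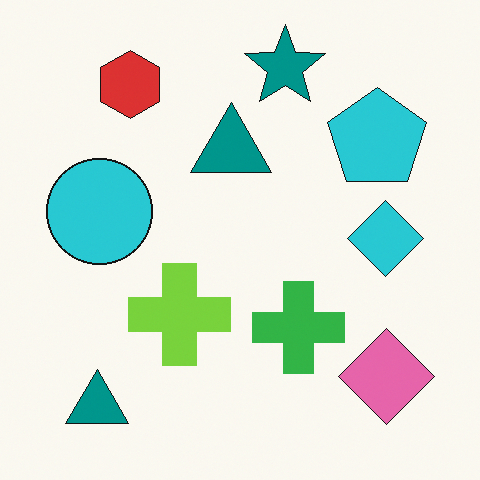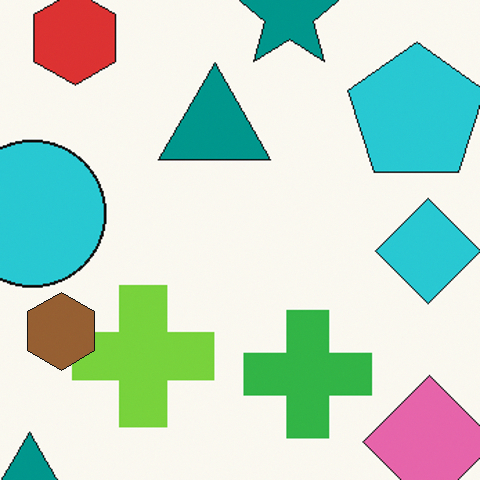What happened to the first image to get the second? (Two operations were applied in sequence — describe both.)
This is the original image cropped slightly and scaled back up, then overlaid with an additional brown hexagon.

The visible shapes are larger and the field of view is narrower; shapes near the original edges may be partly or wholly outside the frame — a crop-and-rescale. A brown hexagon appears in the second image that is absent from the first.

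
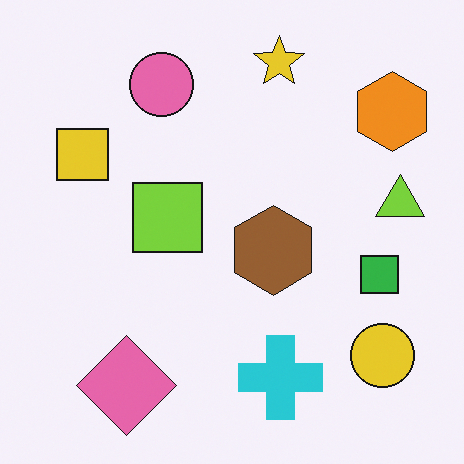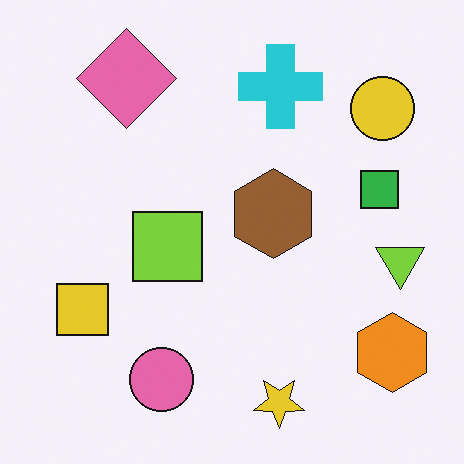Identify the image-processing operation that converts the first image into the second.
The image was flipped vertically (top ↔ bottom).

The yellow star is in the top of the first image and the bottom of the second — shapes on opposite sides of the horizontal midline have swapped in a mirror flip.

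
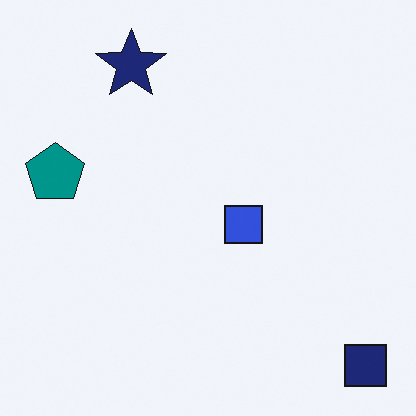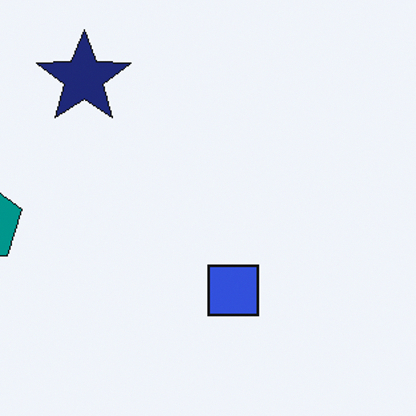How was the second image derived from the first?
The second image is the first cropped to a modestly smaller region and rescaled.

The visible shapes are larger and the field of view is narrower; shapes near the original edges may be partly or wholly outside the frame — a crop-and-rescale.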